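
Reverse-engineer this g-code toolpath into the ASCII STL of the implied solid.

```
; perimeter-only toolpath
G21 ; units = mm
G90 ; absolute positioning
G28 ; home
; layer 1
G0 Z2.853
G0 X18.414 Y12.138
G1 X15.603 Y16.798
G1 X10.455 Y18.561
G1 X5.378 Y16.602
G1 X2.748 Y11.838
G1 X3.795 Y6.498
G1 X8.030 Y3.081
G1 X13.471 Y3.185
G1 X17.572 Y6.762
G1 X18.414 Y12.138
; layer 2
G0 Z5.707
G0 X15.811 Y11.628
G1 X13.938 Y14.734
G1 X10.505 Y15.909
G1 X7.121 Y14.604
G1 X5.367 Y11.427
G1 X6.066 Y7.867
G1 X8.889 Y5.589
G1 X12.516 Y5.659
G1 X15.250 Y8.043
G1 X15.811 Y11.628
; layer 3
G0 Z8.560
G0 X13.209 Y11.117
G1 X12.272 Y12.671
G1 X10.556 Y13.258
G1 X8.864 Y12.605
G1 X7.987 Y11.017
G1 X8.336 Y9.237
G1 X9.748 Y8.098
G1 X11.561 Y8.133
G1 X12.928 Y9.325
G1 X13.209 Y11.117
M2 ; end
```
solid part
  facet normal 0.0000 0.0000 -1.0000
    outer loop
      vertex 10.404 21.212 0.000
      vertex 17.268 18.862 0.000
      vertex 21.016 12.649 0.000
    endloop
  endfacet
  facet normal 0.0000 0.0000 -1.0000
    outer loop
      vertex 3.635 18.600 0.000
      vertex 10.404 21.212 0.000
      vertex 21.016 12.649 0.000
    endloop
  endfacet
  facet normal 0.0000 0.0000 -1.0000
    outer loop
      vertex 0.128 12.248 0.000
      vertex 3.635 18.600 0.000
      vertex 21.016 12.649 0.000
    endloop
  endfacet
  facet normal 0.0000 0.0000 -1.0000
    outer loop
      vertex 1.524 5.128 0.000
      vertex 0.128 12.248 0.000
      vertex 21.016 12.649 0.000
    endloop
  endfacet
  facet normal 0.0000 0.0000 -1.0000
    outer loop
      vertex 7.171 0.572 0.000
      vertex 1.524 5.128 0.000
      vertex 21.016 12.649 0.000
    endloop
  endfacet
  facet normal 0.0000 0.0000 -1.0000
    outer loop
      vertex 14.425 0.711 0.000
      vertex 7.171 0.572 0.000
      vertex 21.016 12.649 0.000
    endloop
  endfacet
  facet normal 0.0000 0.0000 -1.0000
    outer loop
      vertex 19.893 5.480 0.000
      vertex 14.425 0.711 0.000
      vertex 21.016 12.649 0.000
    endloop
  endfacet
  facet normal 0.6449 0.3891 0.6578
    outer loop
      vertex 21.016 12.649 0.000
      vertex 17.268 18.862 0.000
      vertex 10.607 10.607 11.413
    endloop
  endfacet
  facet normal 0.2440 0.7126 0.6578
    outer loop
      vertex 17.268 18.862 0.000
      vertex 10.404 21.212 0.000
      vertex 10.607 10.607 11.413
    endloop
  endfacet
  facet normal -0.2712 0.7027 0.6578
    outer loop
      vertex 10.404 21.212 0.000
      vertex 3.635 18.600 0.000
      vertex 10.607 10.607 11.413
    endloop
  endfacet
  facet normal -0.6594 0.3641 0.6578
    outer loop
      vertex 3.635 18.600 0.000
      vertex 0.128 12.248 0.000
      vertex 10.607 10.607 11.413
    endloop
  endfacet
  facet normal -0.7391 -0.1449 0.6578
    outer loop
      vertex 0.128 12.248 0.000
      vertex 1.524 5.128 0.000
      vertex 10.607 10.607 11.413
    endloop
  endfacet
  facet normal -0.4729 -0.5862 0.6578
    outer loop
      vertex 1.524 5.128 0.000
      vertex 7.171 0.572 0.000
      vertex 10.607 10.607 11.413
    endloop
  endfacet
  facet normal 0.0144 -0.7531 0.6578
    outer loop
      vertex 7.171 0.572 0.000
      vertex 14.425 0.711 0.000
      vertex 10.607 10.607 11.413
    endloop
  endfacet
  facet normal 0.4951 -0.5676 0.6578
    outer loop
      vertex 14.425 0.711 0.000
      vertex 19.893 5.480 0.000
      vertex 10.607 10.607 11.413
    endloop
  endfacet
  facet normal 0.7441 -0.1166 0.6578
    outer loop
      vertex 19.893 5.480 0.000
      vertex 21.016 12.649 0.000
      vertex 10.607 10.607 11.413
    endloop
  endfacet
endsolid part

The G0 Z moves step by Δz≈2.853 mm. The G1 loops shrink linearly with z, so the solid tapers from its base footprint up to z≈11.4. Closing with a flat bottom cap and the tapered top and triangulating gives 16 facets — a regular 9-sided pyramid, base circumscribed radius ≈ 10.6 mm, apex at z ≈ 11.4 mm.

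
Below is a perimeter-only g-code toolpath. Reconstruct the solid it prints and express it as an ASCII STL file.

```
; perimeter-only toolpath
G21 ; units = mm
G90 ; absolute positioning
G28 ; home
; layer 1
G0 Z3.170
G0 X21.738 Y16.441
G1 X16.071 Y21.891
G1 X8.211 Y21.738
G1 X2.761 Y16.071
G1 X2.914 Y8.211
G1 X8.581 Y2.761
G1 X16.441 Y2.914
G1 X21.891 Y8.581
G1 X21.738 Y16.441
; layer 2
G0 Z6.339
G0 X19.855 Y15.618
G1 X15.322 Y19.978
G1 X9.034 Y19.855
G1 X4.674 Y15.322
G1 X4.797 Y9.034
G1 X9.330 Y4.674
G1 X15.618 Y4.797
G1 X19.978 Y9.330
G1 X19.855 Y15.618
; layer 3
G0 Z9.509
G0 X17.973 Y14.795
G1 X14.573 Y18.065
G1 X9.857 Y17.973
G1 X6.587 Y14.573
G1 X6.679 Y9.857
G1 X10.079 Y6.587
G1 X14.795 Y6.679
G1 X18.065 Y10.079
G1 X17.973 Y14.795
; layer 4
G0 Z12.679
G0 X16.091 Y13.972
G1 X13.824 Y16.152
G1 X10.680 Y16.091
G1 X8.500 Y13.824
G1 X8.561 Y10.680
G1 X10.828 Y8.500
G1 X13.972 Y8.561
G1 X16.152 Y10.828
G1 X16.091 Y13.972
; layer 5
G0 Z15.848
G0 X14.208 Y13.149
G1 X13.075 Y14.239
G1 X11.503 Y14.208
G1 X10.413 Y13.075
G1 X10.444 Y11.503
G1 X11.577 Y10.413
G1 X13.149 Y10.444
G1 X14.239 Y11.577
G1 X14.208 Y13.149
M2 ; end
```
solid part
  facet normal 0.0000 0.0000 -1.0000
    outer loop
      vertex 7.388 23.620 0.000
      vertex 16.820 23.804 0.000
      vertex 23.620 17.264 0.000
    endloop
  endfacet
  facet normal 0.0000 0.0000 -1.0000
    outer loop
      vertex 0.848 16.820 0.000
      vertex 7.388 23.620 0.000
      vertex 23.620 17.264 0.000
    endloop
  endfacet
  facet normal 0.0000 0.0000 -1.0000
    outer loop
      vertex 1.032 7.388 0.000
      vertex 0.848 16.820 0.000
      vertex 23.620 17.264 0.000
    endloop
  endfacet
  facet normal 0.0000 0.0000 -1.0000
    outer loop
      vertex 7.832 0.848 0.000
      vertex 1.032 7.388 0.000
      vertex 23.620 17.264 0.000
    endloop
  endfacet
  facet normal 0.0000 0.0000 -1.0000
    outer loop
      vertex 17.264 1.032 0.000
      vertex 7.832 0.848 0.000
      vertex 23.620 17.264 0.000
    endloop
  endfacet
  facet normal 0.0000 0.0000 -1.0000
    outer loop
      vertex 23.804 7.832 0.000
      vertex 17.264 1.032 0.000
      vertex 23.620 17.264 0.000
    endloop
  endfacet
  facet normal 0.5947 0.6184 0.5137
    outer loop
      vertex 23.620 17.264 0.000
      vertex 16.820 23.804 0.000
      vertex 12.326 12.326 19.018
    endloop
  endfacet
  facet normal -0.0167 0.8578 0.5137
    outer loop
      vertex 16.820 23.804 0.000
      vertex 7.388 23.620 0.000
      vertex 12.326 12.326 19.018
    endloop
  endfacet
  facet normal -0.6184 0.5947 0.5137
    outer loop
      vertex 7.388 23.620 0.000
      vertex 0.848 16.820 0.000
      vertex 12.326 12.326 19.018
    endloop
  endfacet
  facet normal -0.8578 -0.0167 0.5137
    outer loop
      vertex 0.848 16.820 0.000
      vertex 1.032 7.388 0.000
      vertex 12.326 12.326 19.018
    endloop
  endfacet
  facet normal -0.5947 -0.6184 0.5137
    outer loop
      vertex 1.032 7.388 0.000
      vertex 7.832 0.848 0.000
      vertex 12.326 12.326 19.018
    endloop
  endfacet
  facet normal 0.0167 -0.8578 0.5137
    outer loop
      vertex 7.832 0.848 0.000
      vertex 17.264 1.032 0.000
      vertex 12.326 12.326 19.018
    endloop
  endfacet
  facet normal 0.6184 -0.5947 0.5137
    outer loop
      vertex 17.264 1.032 0.000
      vertex 23.804 7.832 0.000
      vertex 12.326 12.326 19.018
    endloop
  endfacet
  facet normal 0.8578 0.0167 0.5137
    outer loop
      vertex 23.804 7.832 0.000
      vertex 23.620 17.264 0.000
      vertex 12.326 12.326 19.018
    endloop
  endfacet
endsolid part

The G0 Z moves step by Δz≈3.170 mm. The G1 loops shrink linearly with z, so the solid tapers from its base footprint up to z≈19. Closing with a flat bottom cap and the tapered top and triangulating gives 14 facets — a regular 8-sided pyramid, base circumscribed radius ≈ 12.3 mm, apex at z ≈ 19 mm.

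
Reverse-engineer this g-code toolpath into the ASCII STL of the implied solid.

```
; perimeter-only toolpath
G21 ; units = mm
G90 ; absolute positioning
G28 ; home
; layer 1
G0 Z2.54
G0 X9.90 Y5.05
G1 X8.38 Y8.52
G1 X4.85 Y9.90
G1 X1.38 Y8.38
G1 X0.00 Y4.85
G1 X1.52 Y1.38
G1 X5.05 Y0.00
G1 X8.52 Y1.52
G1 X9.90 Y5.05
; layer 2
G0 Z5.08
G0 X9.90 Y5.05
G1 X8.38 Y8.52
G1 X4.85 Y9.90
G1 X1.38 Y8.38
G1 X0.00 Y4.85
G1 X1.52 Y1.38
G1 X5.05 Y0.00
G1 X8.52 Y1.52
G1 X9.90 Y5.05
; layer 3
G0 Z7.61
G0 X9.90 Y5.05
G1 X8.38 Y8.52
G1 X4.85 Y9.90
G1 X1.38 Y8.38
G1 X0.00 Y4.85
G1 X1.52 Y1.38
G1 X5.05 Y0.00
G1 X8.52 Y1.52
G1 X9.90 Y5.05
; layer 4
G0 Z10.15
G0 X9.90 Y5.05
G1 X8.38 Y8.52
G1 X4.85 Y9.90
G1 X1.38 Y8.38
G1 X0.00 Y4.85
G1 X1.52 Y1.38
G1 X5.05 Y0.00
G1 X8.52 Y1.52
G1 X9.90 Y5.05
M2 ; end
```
solid part
  facet normal 0.0000 0.0000 -1.0000
    outer loop
      vertex 4.85 9.90 0.00
      vertex 8.38 8.52 0.00
      vertex 9.90 5.05 0.00
    endloop
  endfacet
  facet normal 0.0000 0.0000 -1.0000
    outer loop
      vertex 1.38 8.38 0.00
      vertex 4.85 9.90 0.00
      vertex 9.90 5.05 0.00
    endloop
  endfacet
  facet normal 0.0000 0.0000 -1.0000
    outer loop
      vertex 0.00 4.85 0.00
      vertex 1.38 8.38 0.00
      vertex 9.90 5.05 0.00
    endloop
  endfacet
  facet normal 0.0000 0.0000 -1.0000
    outer loop
      vertex 1.52 1.38 0.00
      vertex 0.00 4.85 0.00
      vertex 9.90 5.05 0.00
    endloop
  endfacet
  facet normal 0.0000 0.0000 -1.0000
    outer loop
      vertex 5.05 0.00 0.00
      vertex 1.52 1.38 0.00
      vertex 9.90 5.05 0.00
    endloop
  endfacet
  facet normal 0.0000 0.0000 -1.0000
    outer loop
      vertex 8.52 1.52 0.00
      vertex 5.05 0.00 0.00
      vertex 9.90 5.05 0.00
    endloop
  endfacet
  facet normal 0.0000 0.0000 1.0000
    outer loop
      vertex 9.90 5.05 10.15
      vertex 8.38 8.52 10.15
      vertex 4.85 9.90 10.15
    endloop
  endfacet
  facet normal 0.0000 0.0000 1.0000
    outer loop
      vertex 9.90 5.05 10.15
      vertex 4.85 9.90 10.15
      vertex 1.38 8.38 10.15
    endloop
  endfacet
  facet normal 0.0000 0.0000 1.0000
    outer loop
      vertex 9.90 5.05 10.15
      vertex 1.38 8.38 10.15
      vertex 0.00 4.85 10.15
    endloop
  endfacet
  facet normal 0.0000 0.0000 1.0000
    outer loop
      vertex 9.90 5.05 10.15
      vertex 0.00 4.85 10.15
      vertex 1.52 1.38 10.15
    endloop
  endfacet
  facet normal 0.0000 0.0000 1.0000
    outer loop
      vertex 9.90 5.05 10.15
      vertex 1.52 1.38 10.15
      vertex 5.05 0.00 10.15
    endloop
  endfacet
  facet normal 0.0000 0.0000 1.0000
    outer loop
      vertex 9.90 5.05 10.15
      vertex 5.05 0.00 10.15
      vertex 8.52 1.52 10.15
    endloop
  endfacet
  facet normal 0.9160 0.4012 0.0000
    outer loop
      vertex 9.90 5.05 0.00
      vertex 8.38 8.52 0.00
      vertex 8.38 8.52 10.15
    endloop
  endfacet
  facet normal 0.9160 0.4012 0.0000
    outer loop
      vertex 9.90 5.05 0.00
      vertex 8.38 8.52 10.15
      vertex 9.90 5.05 10.15
    endloop
  endfacet
  facet normal 0.3641 0.9314 0.0000
    outer loop
      vertex 8.38 8.52 0.00
      vertex 4.85 9.90 0.00
      vertex 4.85 9.90 10.15
    endloop
  endfacet
  facet normal 0.3641 0.9314 0.0000
    outer loop
      vertex 8.38 8.52 0.00
      vertex 4.85 9.90 10.15
      vertex 8.38 8.52 10.15
    endloop
  endfacet
  facet normal -0.4012 0.9160 0.0000
    outer loop
      vertex 4.85 9.90 0.00
      vertex 1.38 8.38 0.00
      vertex 1.38 8.38 10.15
    endloop
  endfacet
  facet normal -0.4012 0.9160 0.0000
    outer loop
      vertex 4.85 9.90 0.00
      vertex 1.38 8.38 10.15
      vertex 4.85 9.90 10.15
    endloop
  endfacet
  facet normal -0.9314 0.3641 0.0000
    outer loop
      vertex 1.38 8.38 0.00
      vertex 0.00 4.85 0.00
      vertex 0.00 4.85 10.15
    endloop
  endfacet
  facet normal -0.9314 0.3641 0.0000
    outer loop
      vertex 1.38 8.38 0.00
      vertex 0.00 4.85 10.15
      vertex 1.38 8.38 10.15
    endloop
  endfacet
  facet normal -0.9160 -0.4012 0.0000
    outer loop
      vertex 0.00 4.85 0.00
      vertex 1.52 1.38 0.00
      vertex 1.52 1.38 10.15
    endloop
  endfacet
  facet normal -0.9160 -0.4012 0.0000
    outer loop
      vertex 0.00 4.85 0.00
      vertex 1.52 1.38 10.15
      vertex 0.00 4.85 10.15
    endloop
  endfacet
  facet normal -0.3641 -0.9314 0.0000
    outer loop
      vertex 1.52 1.38 0.00
      vertex 5.05 0.00 0.00
      vertex 5.05 0.00 10.15
    endloop
  endfacet
  facet normal -0.3641 -0.9314 0.0000
    outer loop
      vertex 1.52 1.38 0.00
      vertex 5.05 0.00 10.15
      vertex 1.52 1.38 10.15
    endloop
  endfacet
  facet normal 0.4012 -0.9160 0.0000
    outer loop
      vertex 5.05 0.00 0.00
      vertex 8.52 1.52 0.00
      vertex 8.52 1.52 10.15
    endloop
  endfacet
  facet normal 0.4012 -0.9160 0.0000
    outer loop
      vertex 5.05 0.00 0.00
      vertex 8.52 1.52 10.15
      vertex 5.05 0.00 10.15
    endloop
  endfacet
  facet normal 0.9314 -0.3641 0.0000
    outer loop
      vertex 8.52 1.52 0.00
      vertex 9.90 5.05 0.00
      vertex 9.90 5.05 10.15
    endloop
  endfacet
  facet normal 0.9314 -0.3641 0.0000
    outer loop
      vertex 8.52 1.52 0.00
      vertex 9.90 5.05 10.15
      vertex 8.52 1.52 10.15
    endloop
  endfacet
endsolid part

The G0 Z moves step by Δz≈2.54 mm. Every layer's G1 loop is the same polygon, so the solid is a straight extrusion of it from z=0 to z≈10.2. Closing with flat bottom and top caps and triangulating gives 28 facets — a regular 8-sided prism (a cylinder approximated with 8 flat sides), circumscribed radius ≈ 4.95 mm, height ≈ 10.2 mm.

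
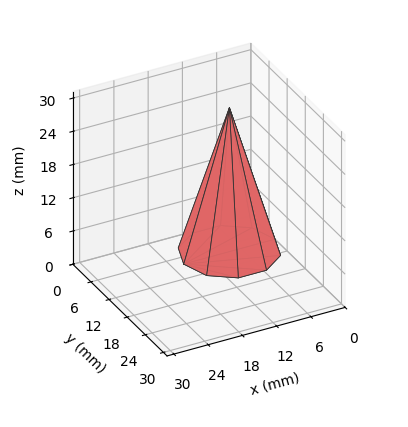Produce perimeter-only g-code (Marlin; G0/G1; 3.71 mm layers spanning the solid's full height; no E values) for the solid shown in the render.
Reading the render: the shape is a regular 10-sided pyramid, base circumscribed radius ≈ 8 mm, apex at z ≈ 26 mm (dimensions read to the nearest mm from the axis ticks). For the g-code, the solid's height is divided into equal slices at the stated Δz and each level perimeter traced with G1 moves after a G0 lift.

; perimeter-only toolpath
G21 ; units = mm
G90 ; absolute positioning
G28 ; home
; layer 1
G0 Z3.71
G0 X14.86 Y8.00
G1 X13.55 Y12.03
G1 X10.12 Y14.52
G1 X5.88 Y14.52
G1 X2.45 Y12.03
G1 X1.14 Y8.00
G1 X2.45 Y3.97
G1 X5.88 Y1.48
G1 X10.12 Y1.48
G1 X13.55 Y3.97
G1 X14.86 Y8.00
; layer 2
G0 Z7.43
G0 X13.71 Y8.00
G1 X12.62 Y11.36
G1 X9.76 Y13.44
G1 X6.24 Y13.44
G1 X3.38 Y11.36
G1 X2.29 Y8.00
G1 X3.38 Y4.64
G1 X6.24 Y2.56
G1 X9.76 Y2.56
G1 X12.62 Y4.64
G1 X13.71 Y8.00
; layer 3
G0 Z11.14
G0 X12.57 Y8.00
G1 X11.70 Y10.69
G1 X9.41 Y12.35
G1 X6.59 Y12.35
G1 X4.30 Y10.69
G1 X3.43 Y8.00
G1 X4.30 Y5.31
G1 X6.59 Y3.65
G1 X9.41 Y3.65
G1 X11.70 Y5.31
G1 X12.57 Y8.00
; layer 4
G0 Z14.86
G0 X11.43 Y8.00
G1 X10.77 Y10.01
G1 X9.06 Y11.26
G1 X6.94 Y11.26
G1 X5.23 Y10.01
G1 X4.57 Y8.00
G1 X5.23 Y5.99
G1 X6.94 Y4.74
G1 X9.06 Y4.74
G1 X10.77 Y5.99
G1 X11.43 Y8.00
; layer 5
G0 Z18.57
G0 X10.29 Y8.00
G1 X9.85 Y9.34
G1 X8.71 Y10.17
G1 X7.29 Y10.17
G1 X6.15 Y9.34
G1 X5.71 Y8.00
G1 X6.15 Y6.66
G1 X7.29 Y5.83
G1 X8.71 Y5.83
G1 X9.85 Y6.66
G1 X10.29 Y8.00
; layer 6
G0 Z22.29
G0 X9.14 Y8.00
G1 X8.92 Y8.67
G1 X8.35 Y9.09
G1 X7.65 Y9.09
G1 X7.08 Y8.67
G1 X6.86 Y8.00
G1 X7.08 Y7.33
G1 X7.65 Y6.91
G1 X8.35 Y6.91
G1 X8.92 Y7.33
G1 X9.14 Y8.00
M2 ; end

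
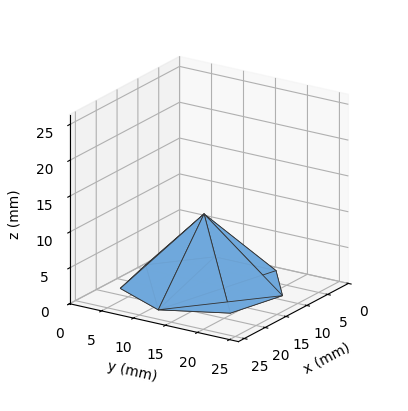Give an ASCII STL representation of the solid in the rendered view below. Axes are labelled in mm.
Reading the render: the shape is a regular 7-sided pyramid, base circumscribed radius ≈ 11 mm, apex at z ≈ 10 mm (dimensions read to the nearest mm from the axis ticks). For the STL, each face is triangulated and given an outward normal.

solid part
  facet normal 0.0000 0.0000 -1.0000
    outer loop
      vertex 8.6 21.7 0.0
      vertex 17.9 19.6 0.0
      vertex 22.0 11.0 0.0
    endloop
  endfacet
  facet normal 0.0000 0.0000 -1.0000
    outer loop
      vertex 1.1 15.8 0.0
      vertex 8.6 21.7 0.0
      vertex 22.0 11.0 0.0
    endloop
  endfacet
  facet normal 0.0000 0.0000 -1.0000
    outer loop
      vertex 1.1 6.2 0.0
      vertex 1.1 15.8 0.0
      vertex 22.0 11.0 0.0
    endloop
  endfacet
  facet normal 0.0000 0.0000 -1.0000
    outer loop
      vertex 8.6 0.3 0.0
      vertex 1.1 6.2 0.0
      vertex 22.0 11.0 0.0
    endloop
  endfacet
  facet normal 0.0000 0.0000 -1.0000
    outer loop
      vertex 17.9 2.4 0.0
      vertex 8.6 0.3 0.0
      vertex 22.0 11.0 0.0
    endloop
  endfacet
  facet normal 0.6405 0.3054 0.7046
    outer loop
      vertex 22.0 11.0 0.0
      vertex 17.9 19.6 0.0
      vertex 11.0 11.0 10.0
    endloop
  endfacet
  facet normal 0.1565 0.6929 0.7039
    outer loop
      vertex 17.9 19.6 0.0
      vertex 8.6 21.7 0.0
      vertex 11.0 11.0 10.0
    endloop
  endfacet
  facet normal -0.4395 0.5587 0.7033
    outer loop
      vertex 8.6 21.7 0.0
      vertex 1.1 15.8 0.0
      vertex 11.0 11.0 10.0
    endloop
  endfacet
  facet normal -0.7107 0.0000 0.7035
    outer loop
      vertex 1.1 15.8 0.0
      vertex 1.1 6.2 0.0
      vertex 11.0 11.0 10.0
    endloop
  endfacet
  facet normal -0.4395 -0.5587 0.7033
    outer loop
      vertex 1.1 6.2 0.0
      vertex 8.6 0.3 0.0
      vertex 11.0 11.0 10.0
    endloop
  endfacet
  facet normal 0.1565 -0.6929 0.7039
    outer loop
      vertex 8.6 0.3 0.0
      vertex 17.9 2.4 0.0
      vertex 11.0 11.0 10.0
    endloop
  endfacet
  facet normal 0.6405 -0.3054 0.7046
    outer loop
      vertex 17.9 2.4 0.0
      vertex 22.0 11.0 0.0
      vertex 11.0 11.0 10.0
    endloop
  endfacet
endsolid part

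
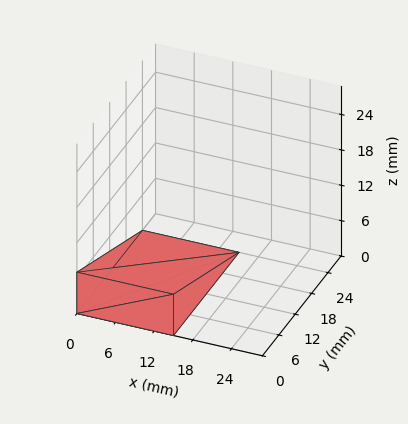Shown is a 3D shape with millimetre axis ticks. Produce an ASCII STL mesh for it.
Reading the render: the shape is a wedge (ramp): 15 × 24 mm base, rising to 7 mm along the y=0 edge and sloping linearly to z=0 at y=24 (dimensions read to the nearest mm from the axis ticks). For the STL, each face is triangulated and given an outward normal.

solid part
  facet normal 0.0000 0.0000 -1.0000
    outer loop
      vertex 15.0 24.0 0.0
      vertex 15.0 0.0 0.0
      vertex 0.0 0.0 0.0
    endloop
  endfacet
  facet normal 0.0000 0.0000 -1.0000
    outer loop
      vertex 0.0 24.0 0.0
      vertex 15.0 24.0 0.0
      vertex 0.0 0.0 0.0
    endloop
  endfacet
  facet normal 0.0000 -1.0000 0.0000
    outer loop
      vertex 0.0 0.0 0.0
      vertex 15.0 0.0 0.0
      vertex 15.0 0.0 7.0
    endloop
  endfacet
  facet normal 0.0000 -1.0000 0.0000
    outer loop
      vertex 0.0 0.0 0.0
      vertex 15.0 0.0 7.0
      vertex 0.0 0.0 7.0
    endloop
  endfacet
  facet normal 0.0000 0.2800 0.9600
    outer loop
      vertex 0.0 0.0 7.0
      vertex 15.0 0.0 7.0
      vertex 15.0 24.0 0.0
    endloop
  endfacet
  facet normal 0.0000 0.2800 0.9600
    outer loop
      vertex 0.0 0.0 7.0
      vertex 15.0 24.0 0.0
      vertex 0.0 24.0 0.0
    endloop
  endfacet
  facet normal -1.0000 0.0000 0.0000
    outer loop
      vertex 0.0 0.0 7.0
      vertex 0.0 24.0 0.0
      vertex 0.0 0.0 0.0
    endloop
  endfacet
  facet normal 1.0000 0.0000 0.0000
    outer loop
      vertex 15.0 0.0 0.0
      vertex 15.0 24.0 0.0
      vertex 15.0 0.0 7.0
    endloop
  endfacet
endsolid part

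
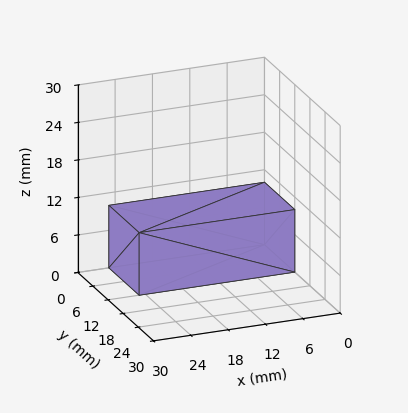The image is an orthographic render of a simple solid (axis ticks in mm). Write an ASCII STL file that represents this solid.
Reading the render: the shape is a rectangular box, roughly 25 × 12 mm footprint and 10 mm tall (dimensions read to the nearest mm from the axis ticks). For the STL, each face is triangulated and given an outward normal.

solid part
  facet normal 0.0000 0.0000 -1.0000
    outer loop
      vertex 25.0 12.0 0.0
      vertex 25.0 0.0 0.0
      vertex 0.0 0.0 0.0
    endloop
  endfacet
  facet normal 0.0000 0.0000 -1.0000
    outer loop
      vertex 0.0 12.0 0.0
      vertex 25.0 12.0 0.0
      vertex 0.0 0.0 0.0
    endloop
  endfacet
  facet normal 0.0000 0.0000 1.0000
    outer loop
      vertex 0.0 0.0 10.0
      vertex 25.0 0.0 10.0
      vertex 25.0 12.0 10.0
    endloop
  endfacet
  facet normal 0.0000 0.0000 1.0000
    outer loop
      vertex 0.0 0.0 10.0
      vertex 25.0 12.0 10.0
      vertex 0.0 12.0 10.0
    endloop
  endfacet
  facet normal 0.0000 -1.0000 0.0000
    outer loop
      vertex 0.0 0.0 0.0
      vertex 25.0 0.0 0.0
      vertex 25.0 0.0 10.0
    endloop
  endfacet
  facet normal 0.0000 -1.0000 0.0000
    outer loop
      vertex 0.0 0.0 0.0
      vertex 25.0 0.0 10.0
      vertex 0.0 0.0 10.0
    endloop
  endfacet
  facet normal 0.0000 1.0000 0.0000
    outer loop
      vertex 25.0 12.0 10.0
      vertex 25.0 12.0 0.0
      vertex 0.0 12.0 0.0
    endloop
  endfacet
  facet normal 0.0000 1.0000 0.0000
    outer loop
      vertex 0.0 12.0 10.0
      vertex 25.0 12.0 10.0
      vertex 0.0 12.0 0.0
    endloop
  endfacet
  facet normal -1.0000 0.0000 0.0000
    outer loop
      vertex 0.0 12.0 10.0
      vertex 0.0 12.0 0.0
      vertex 0.0 0.0 0.0
    endloop
  endfacet
  facet normal -1.0000 0.0000 0.0000
    outer loop
      vertex 0.0 0.0 10.0
      vertex 0.0 12.0 10.0
      vertex 0.0 0.0 0.0
    endloop
  endfacet
  facet normal 1.0000 0.0000 0.0000
    outer loop
      vertex 25.0 0.0 0.0
      vertex 25.0 12.0 0.0
      vertex 25.0 12.0 10.0
    endloop
  endfacet
  facet normal 1.0000 0.0000 0.0000
    outer loop
      vertex 25.0 0.0 0.0
      vertex 25.0 12.0 10.0
      vertex 25.0 0.0 10.0
    endloop
  endfacet
endsolid part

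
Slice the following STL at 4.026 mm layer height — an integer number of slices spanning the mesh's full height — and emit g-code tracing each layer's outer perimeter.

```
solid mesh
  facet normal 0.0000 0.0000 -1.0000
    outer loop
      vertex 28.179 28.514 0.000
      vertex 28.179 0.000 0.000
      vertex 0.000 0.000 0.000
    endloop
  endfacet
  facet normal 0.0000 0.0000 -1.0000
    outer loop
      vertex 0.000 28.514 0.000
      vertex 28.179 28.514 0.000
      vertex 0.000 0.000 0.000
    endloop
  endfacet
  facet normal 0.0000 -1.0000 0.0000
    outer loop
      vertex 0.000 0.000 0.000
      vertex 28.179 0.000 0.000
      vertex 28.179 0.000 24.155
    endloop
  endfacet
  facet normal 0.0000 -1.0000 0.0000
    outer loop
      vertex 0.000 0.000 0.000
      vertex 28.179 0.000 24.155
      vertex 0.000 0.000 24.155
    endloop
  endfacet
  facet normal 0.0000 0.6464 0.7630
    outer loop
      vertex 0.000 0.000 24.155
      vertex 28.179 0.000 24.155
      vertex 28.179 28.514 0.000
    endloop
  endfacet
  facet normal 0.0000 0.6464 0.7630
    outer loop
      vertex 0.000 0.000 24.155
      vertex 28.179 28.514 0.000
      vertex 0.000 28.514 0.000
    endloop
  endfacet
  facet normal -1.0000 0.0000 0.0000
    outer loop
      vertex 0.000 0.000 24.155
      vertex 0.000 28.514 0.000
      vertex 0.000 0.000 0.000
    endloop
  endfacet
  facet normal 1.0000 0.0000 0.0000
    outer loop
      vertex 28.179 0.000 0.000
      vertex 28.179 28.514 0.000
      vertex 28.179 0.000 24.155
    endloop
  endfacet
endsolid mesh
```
; perimeter-only toolpath
G21 ; units = mm
G90 ; absolute positioning
G28 ; home
; layer 1
G0 Z4.026
G0 X0.000 Y0.000
G1 X28.179 Y0.000
G1 X28.179 Y23.762
G1 X0.000 Y23.762
G1 X0.000 Y0.000
; layer 2
G0 Z8.052
G0 X0.000 Y0.000
G1 X28.179 Y0.000
G1 X28.179 Y19.009
G1 X0.000 Y19.009
G1 X0.000 Y0.000
; layer 3
G0 Z12.078
G0 X0.000 Y0.000
G1 X28.179 Y0.000
G1 X28.179 Y14.257
G1 X0.000 Y14.257
G1 X0.000 Y0.000
; layer 4
G0 Z16.103
G0 X0.000 Y0.000
G1 X28.179 Y0.000
G1 X28.179 Y9.505
G1 X0.000 Y9.505
G1 X0.000 Y0.000
; layer 5
G0 Z20.129
G0 X0.000 Y0.000
G1 X28.179 Y0.000
G1 X28.179 Y4.752
G1 X0.000 Y4.752
G1 X0.000 Y0.000
M2 ; end

The solid is a wedge (ramp): 28.2 × 28.5 mm base, rising to 24.2 mm along the y=0 edge and sloping linearly to z=0 at y=28.5. Slicing at Δz = 4.026 mm — 6 equal slices spanning the solid's height, so layer i sits at z = i·h/6 — gives 5 non-empty perimeters. Each is a 4-segment closed polygon; G0 lifts to the layer z and rapids to the start vertex, then G1 traces the edges. The cross-section shrinks linearly with z (the slice at the apex is degenerate and omitted).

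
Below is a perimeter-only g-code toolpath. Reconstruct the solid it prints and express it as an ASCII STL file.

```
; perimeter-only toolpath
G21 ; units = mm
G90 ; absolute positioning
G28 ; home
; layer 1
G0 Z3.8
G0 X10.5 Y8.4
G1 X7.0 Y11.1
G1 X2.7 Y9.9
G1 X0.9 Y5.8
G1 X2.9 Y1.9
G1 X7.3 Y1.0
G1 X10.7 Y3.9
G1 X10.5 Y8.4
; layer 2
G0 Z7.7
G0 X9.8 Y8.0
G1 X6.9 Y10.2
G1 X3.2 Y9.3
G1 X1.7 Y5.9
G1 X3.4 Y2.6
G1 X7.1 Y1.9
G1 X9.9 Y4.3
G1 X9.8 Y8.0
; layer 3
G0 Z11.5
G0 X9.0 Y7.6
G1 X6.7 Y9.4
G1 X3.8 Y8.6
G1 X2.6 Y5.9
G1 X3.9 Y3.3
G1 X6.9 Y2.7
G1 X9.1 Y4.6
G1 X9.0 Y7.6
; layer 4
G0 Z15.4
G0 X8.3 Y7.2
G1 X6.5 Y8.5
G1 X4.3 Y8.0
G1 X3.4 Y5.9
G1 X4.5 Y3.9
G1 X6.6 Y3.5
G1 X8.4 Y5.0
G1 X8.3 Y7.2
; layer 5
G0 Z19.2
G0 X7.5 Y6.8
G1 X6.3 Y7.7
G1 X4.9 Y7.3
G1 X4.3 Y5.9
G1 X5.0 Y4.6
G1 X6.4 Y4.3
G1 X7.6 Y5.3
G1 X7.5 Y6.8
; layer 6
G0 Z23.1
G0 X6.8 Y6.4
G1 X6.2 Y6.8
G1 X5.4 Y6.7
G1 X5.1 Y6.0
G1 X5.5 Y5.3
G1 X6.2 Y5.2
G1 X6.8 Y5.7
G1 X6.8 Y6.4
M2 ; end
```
solid part
  facet normal 0.0000 0.0000 -1.0000
    outer loop
      vertex 2.1 10.6 0.0
      vertex 7.2 11.9 0.0
      vertex 11.3 8.8 0.0
    endloop
  endfacet
  facet normal 0.0000 0.0000 -1.0000
    outer loop
      vertex 0.0 5.8 0.0
      vertex 2.1 10.6 0.0
      vertex 11.3 8.8 0.0
    endloop
  endfacet
  facet normal 0.0000 0.0000 -1.0000
    outer loop
      vertex 2.4 1.2 0.0
      vertex 0.0 5.8 0.0
      vertex 11.3 8.8 0.0
    endloop
  endfacet
  facet normal 0.0000 0.0000 -1.0000
    outer loop
      vertex 7.5 0.2 0.0
      vertex 2.4 1.2 0.0
      vertex 11.3 8.8 0.0
    endloop
  endfacet
  facet normal 0.0000 0.0000 -1.0000
    outer loop
      vertex 11.5 3.6 0.0
      vertex 7.5 0.2 0.0
      vertex 11.3 8.8 0.0
    endloop
  endfacet
  facet normal 0.5912 0.7819 0.1979
    outer loop
      vertex 11.3 8.8 0.0
      vertex 7.2 11.9 0.0
      vertex 6.0 6.0 26.9
    endloop
  endfacet
  facet normal -0.2421 0.9499 0.1975
    outer loop
      vertex 7.2 11.9 0.0
      vertex 2.1 10.6 0.0
      vertex 6.0 6.0 26.9
    endloop
  endfacet
  facet normal -0.8981 0.3929 0.1974
    outer loop
      vertex 2.1 10.6 0.0
      vertex 0.0 5.8 0.0
      vertex 6.0 6.0 26.9
    endloop
  endfacet
  facet normal -0.8692 -0.4535 0.1972
    outer loop
      vertex 0.0 5.8 0.0
      vertex 2.4 1.2 0.0
      vertex 6.0 6.0 26.9
    endloop
  endfacet
  facet normal -0.1886 -0.9621 0.1969
    outer loop
      vertex 2.4 1.2 0.0
      vertex 7.5 0.2 0.0
      vertex 6.0 6.0 26.9
    endloop
  endfacet
  facet normal 0.6350 -0.7471 0.1965
    outer loop
      vertex 7.5 0.2 0.0
      vertex 11.5 3.6 0.0
      vertex 6.0 6.0 26.9
    endloop
  endfacet
  facet normal 0.9797 0.0377 0.1969
    outer loop
      vertex 11.5 3.6 0.0
      vertex 11.3 8.8 0.0
      vertex 6.0 6.0 26.9
    endloop
  endfacet
endsolid part

The G0 Z moves step by Δz≈3.8 mm. The G1 loops shrink linearly with z, so the solid tapers from its base footprint up to z≈26.9. Closing with a flat bottom cap and the tapered top and triangulating gives 12 facets — a regular 7-sided pyramid, base circumscribed radius ≈ 6 mm, apex at z ≈ 26.9 mm.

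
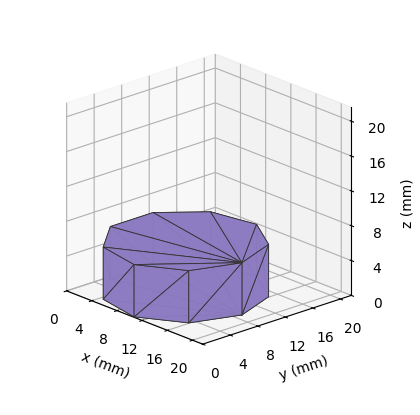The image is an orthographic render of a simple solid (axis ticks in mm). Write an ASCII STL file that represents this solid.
Reading the render: the shape is a regular 9-sided prism (a cylinder approximated with 9 flat sides), circumscribed radius ≈ 9 mm, height ≈ 6 mm (dimensions read to the nearest mm from the axis ticks). For the STL, each face is triangulated and given an outward normal.

solid part
  facet normal 0.0000 0.0000 -1.0000
    outer loop
      vertex 10.6 17.9 0.0
      vertex 15.9 14.8 0.0
      vertex 18.0 9.0 0.0
    endloop
  endfacet
  facet normal 0.0000 0.0000 -1.0000
    outer loop
      vertex 4.5 16.8 0.0
      vertex 10.6 17.9 0.0
      vertex 18.0 9.0 0.0
    endloop
  endfacet
  facet normal 0.0000 0.0000 -1.0000
    outer loop
      vertex 0.5 12.1 0.0
      vertex 4.5 16.8 0.0
      vertex 18.0 9.0 0.0
    endloop
  endfacet
  facet normal 0.0000 0.0000 -1.0000
    outer loop
      vertex 0.5 5.9 0.0
      vertex 0.5 12.1 0.0
      vertex 18.0 9.0 0.0
    endloop
  endfacet
  facet normal 0.0000 0.0000 -1.0000
    outer loop
      vertex 4.5 1.2 0.0
      vertex 0.5 5.9 0.0
      vertex 18.0 9.0 0.0
    endloop
  endfacet
  facet normal 0.0000 0.0000 -1.0000
    outer loop
      vertex 10.6 0.1 0.0
      vertex 4.5 1.2 0.0
      vertex 18.0 9.0 0.0
    endloop
  endfacet
  facet normal 0.0000 0.0000 -1.0000
    outer loop
      vertex 15.9 3.2 0.0
      vertex 10.6 0.1 0.0
      vertex 18.0 9.0 0.0
    endloop
  endfacet
  facet normal 0.0000 0.0000 1.0000
    outer loop
      vertex 18.0 9.0 6.0
      vertex 15.9 14.8 6.0
      vertex 10.6 17.9 6.0
    endloop
  endfacet
  facet normal 0.0000 0.0000 1.0000
    outer loop
      vertex 18.0 9.0 6.0
      vertex 10.6 17.9 6.0
      vertex 4.5 16.8 6.0
    endloop
  endfacet
  facet normal 0.0000 0.0000 1.0000
    outer loop
      vertex 18.0 9.0 6.0
      vertex 4.5 16.8 6.0
      vertex 0.5 12.1 6.0
    endloop
  endfacet
  facet normal 0.0000 0.0000 1.0000
    outer loop
      vertex 18.0 9.0 6.0
      vertex 0.5 12.1 6.0
      vertex 0.5 5.9 6.0
    endloop
  endfacet
  facet normal 0.0000 0.0000 1.0000
    outer loop
      vertex 18.0 9.0 6.0
      vertex 0.5 5.9 6.0
      vertex 4.5 1.2 6.0
    endloop
  endfacet
  facet normal 0.0000 0.0000 1.0000
    outer loop
      vertex 18.0 9.0 6.0
      vertex 4.5 1.2 6.0
      vertex 10.6 0.1 6.0
    endloop
  endfacet
  facet normal 0.0000 0.0000 1.0000
    outer loop
      vertex 18.0 9.0 6.0
      vertex 10.6 0.1 6.0
      vertex 15.9 3.2 6.0
    endloop
  endfacet
  facet normal 0.9403 0.3404 0.0000
    outer loop
      vertex 18.0 9.0 0.0
      vertex 15.9 14.8 0.0
      vertex 15.9 14.8 6.0
    endloop
  endfacet
  facet normal 0.9403 0.3404 0.0000
    outer loop
      vertex 18.0 9.0 0.0
      vertex 15.9 14.8 6.0
      vertex 18.0 9.0 6.0
    endloop
  endfacet
  facet normal 0.5049 0.8632 0.0000
    outer loop
      vertex 15.9 14.8 0.0
      vertex 10.6 17.9 0.0
      vertex 10.6 17.9 6.0
    endloop
  endfacet
  facet normal 0.5049 0.8632 0.0000
    outer loop
      vertex 15.9 14.8 0.0
      vertex 10.6 17.9 6.0
      vertex 15.9 14.8 6.0
    endloop
  endfacet
  facet normal -0.1775 0.9841 0.0000
    outer loop
      vertex 10.6 17.9 0.0
      vertex 4.5 16.8 0.0
      vertex 4.5 16.8 6.0
    endloop
  endfacet
  facet normal -0.1775 0.9841 0.0000
    outer loop
      vertex 10.6 17.9 0.0
      vertex 4.5 16.8 6.0
      vertex 10.6 17.9 6.0
    endloop
  endfacet
  facet normal -0.7615 0.6481 0.0000
    outer loop
      vertex 4.5 16.8 0.0
      vertex 0.5 12.1 0.0
      vertex 0.5 12.1 6.0
    endloop
  endfacet
  facet normal -0.7615 0.6481 0.0000
    outer loop
      vertex 4.5 16.8 0.0
      vertex 0.5 12.1 6.0
      vertex 4.5 16.8 6.0
    endloop
  endfacet
  facet normal -1.0000 0.0000 0.0000
    outer loop
      vertex 0.5 12.1 0.0
      vertex 0.5 5.9 0.0
      vertex 0.5 5.9 6.0
    endloop
  endfacet
  facet normal -1.0000 0.0000 0.0000
    outer loop
      vertex 0.5 12.1 0.0
      vertex 0.5 5.9 6.0
      vertex 0.5 12.1 6.0
    endloop
  endfacet
  facet normal -0.7615 -0.6481 0.0000
    outer loop
      vertex 0.5 5.9 0.0
      vertex 4.5 1.2 0.0
      vertex 4.5 1.2 6.0
    endloop
  endfacet
  facet normal -0.7615 -0.6481 0.0000
    outer loop
      vertex 0.5 5.9 0.0
      vertex 4.5 1.2 6.0
      vertex 0.5 5.9 6.0
    endloop
  endfacet
  facet normal -0.1775 -0.9841 0.0000
    outer loop
      vertex 4.5 1.2 0.0
      vertex 10.6 0.1 0.0
      vertex 10.6 0.1 6.0
    endloop
  endfacet
  facet normal -0.1775 -0.9841 0.0000
    outer loop
      vertex 4.5 1.2 0.0
      vertex 10.6 0.1 6.0
      vertex 4.5 1.2 6.0
    endloop
  endfacet
  facet normal 0.5049 -0.8632 0.0000
    outer loop
      vertex 10.6 0.1 0.0
      vertex 15.9 3.2 0.0
      vertex 15.9 3.2 6.0
    endloop
  endfacet
  facet normal 0.5049 -0.8632 0.0000
    outer loop
      vertex 10.6 0.1 0.0
      vertex 15.9 3.2 6.0
      vertex 10.6 0.1 6.0
    endloop
  endfacet
  facet normal 0.9403 -0.3404 0.0000
    outer loop
      vertex 15.9 3.2 0.0
      vertex 18.0 9.0 0.0
      vertex 18.0 9.0 6.0
    endloop
  endfacet
  facet normal 0.9403 -0.3404 0.0000
    outer loop
      vertex 15.9 3.2 0.0
      vertex 18.0 9.0 6.0
      vertex 15.9 3.2 6.0
    endloop
  endfacet
endsolid part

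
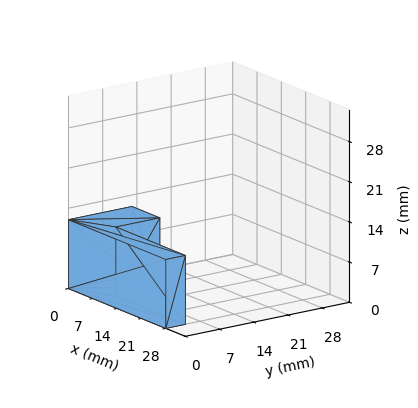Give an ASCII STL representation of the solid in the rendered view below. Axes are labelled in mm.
Reading the render: the shape is an L-shaped prism: outer 28 × 13 mm, arm thicknesses ≈ 4 mm (horizontal) and 8 mm (vertical), extruded 12 mm in z (dimensions read to the nearest mm from the axis ticks). For the STL, each face is triangulated and given an outward normal.

solid part
  facet normal 0.0000 0.0000 -1.0000
    outer loop
      vertex 28.0 4.0 0.0
      vertex 28.0 0.0 0.0
      vertex 0.0 0.0 0.0
    endloop
  endfacet
  facet normal 0.0000 0.0000 -1.0000
    outer loop
      vertex 8.0 4.0 0.0
      vertex 28.0 4.0 0.0
      vertex 0.0 0.0 0.0
    endloop
  endfacet
  facet normal 0.0000 0.0000 -1.0000
    outer loop
      vertex 8.0 13.0 0.0
      vertex 8.0 4.0 0.0
      vertex 0.0 0.0 0.0
    endloop
  endfacet
  facet normal 0.0000 0.0000 -1.0000
    outer loop
      vertex 0.0 13.0 0.0
      vertex 8.0 13.0 0.0
      vertex 0.0 0.0 0.0
    endloop
  endfacet
  facet normal 0.0000 0.0000 1.0000
    outer loop
      vertex 0.0 0.0 12.0
      vertex 28.0 0.0 12.0
      vertex 28.0 4.0 12.0
    endloop
  endfacet
  facet normal 0.0000 0.0000 1.0000
    outer loop
      vertex 0.0 0.0 12.0
      vertex 28.0 4.0 12.0
      vertex 8.0 4.0 12.0
    endloop
  endfacet
  facet normal 0.0000 0.0000 1.0000
    outer loop
      vertex 0.0 0.0 12.0
      vertex 8.0 4.0 12.0
      vertex 8.0 13.0 12.0
    endloop
  endfacet
  facet normal 0.0000 0.0000 1.0000
    outer loop
      vertex 0.0 0.0 12.0
      vertex 8.0 13.0 12.0
      vertex 0.0 13.0 12.0
    endloop
  endfacet
  facet normal 0.0000 -1.0000 0.0000
    outer loop
      vertex 0.0 0.0 0.0
      vertex 28.0 0.0 0.0
      vertex 28.0 0.0 12.0
    endloop
  endfacet
  facet normal 0.0000 -1.0000 0.0000
    outer loop
      vertex 0.0 0.0 0.0
      vertex 28.0 0.0 12.0
      vertex 0.0 0.0 12.0
    endloop
  endfacet
  facet normal 1.0000 0.0000 0.0000
    outer loop
      vertex 28.0 0.0 0.0
      vertex 28.0 4.0 0.0
      vertex 28.0 4.0 12.0
    endloop
  endfacet
  facet normal 1.0000 0.0000 0.0000
    outer loop
      vertex 28.0 0.0 0.0
      vertex 28.0 4.0 12.0
      vertex 28.0 0.0 12.0
    endloop
  endfacet
  facet normal 0.0000 1.0000 0.0000
    outer loop
      vertex 28.0 4.0 0.0
      vertex 8.0 4.0 0.0
      vertex 8.0 4.0 12.0
    endloop
  endfacet
  facet normal 0.0000 1.0000 0.0000
    outer loop
      vertex 28.0 4.0 0.0
      vertex 8.0 4.0 12.0
      vertex 28.0 4.0 12.0
    endloop
  endfacet
  facet normal 1.0000 0.0000 0.0000
    outer loop
      vertex 8.0 4.0 0.0
      vertex 8.0 13.0 0.0
      vertex 8.0 13.0 12.0
    endloop
  endfacet
  facet normal 1.0000 0.0000 0.0000
    outer loop
      vertex 8.0 4.0 0.0
      vertex 8.0 13.0 12.0
      vertex 8.0 4.0 12.0
    endloop
  endfacet
  facet normal 0.0000 1.0000 0.0000
    outer loop
      vertex 8.0 13.0 0.0
      vertex 0.0 13.0 0.0
      vertex 0.0 13.0 12.0
    endloop
  endfacet
  facet normal 0.0000 1.0000 0.0000
    outer loop
      vertex 8.0 13.0 0.0
      vertex 0.0 13.0 12.0
      vertex 8.0 13.0 12.0
    endloop
  endfacet
  facet normal -1.0000 0.0000 0.0000
    outer loop
      vertex 0.0 13.0 0.0
      vertex 0.0 0.0 0.0
      vertex 0.0 0.0 12.0
    endloop
  endfacet
  facet normal -1.0000 0.0000 0.0000
    outer loop
      vertex 0.0 13.0 0.0
      vertex 0.0 0.0 12.0
      vertex 0.0 13.0 12.0
    endloop
  endfacet
endsolid part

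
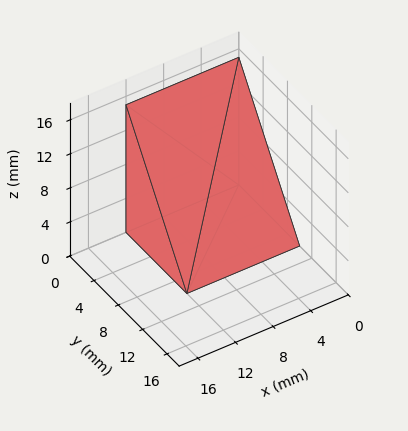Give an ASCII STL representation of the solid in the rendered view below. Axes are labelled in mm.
Reading the render: the shape is a wedge (ramp): 12 × 10 mm base, rising to 15 mm along the y=0 edge and sloping linearly to z=0 at y=10 (dimensions read to the nearest mm from the axis ticks). For the STL, each face is triangulated and given an outward normal.

solid part
  facet normal 0.0000 0.0000 -1.0000
    outer loop
      vertex 12.00 10.00 0.00
      vertex 12.00 0.00 0.00
      vertex 0.00 0.00 0.00
    endloop
  endfacet
  facet normal 0.0000 0.0000 -1.0000
    outer loop
      vertex 0.00 10.00 0.00
      vertex 12.00 10.00 0.00
      vertex 0.00 0.00 0.00
    endloop
  endfacet
  facet normal 0.0000 -1.0000 0.0000
    outer loop
      vertex 0.00 0.00 0.00
      vertex 12.00 0.00 0.00
      vertex 12.00 0.00 15.00
    endloop
  endfacet
  facet normal 0.0000 -1.0000 0.0000
    outer loop
      vertex 0.00 0.00 0.00
      vertex 12.00 0.00 15.00
      vertex 0.00 0.00 15.00
    endloop
  endfacet
  facet normal 0.0000 0.8321 0.5547
    outer loop
      vertex 0.00 0.00 15.00
      vertex 12.00 0.00 15.00
      vertex 12.00 10.00 0.00
    endloop
  endfacet
  facet normal 0.0000 0.8321 0.5547
    outer loop
      vertex 0.00 0.00 15.00
      vertex 12.00 10.00 0.00
      vertex 0.00 10.00 0.00
    endloop
  endfacet
  facet normal -1.0000 0.0000 0.0000
    outer loop
      vertex 0.00 0.00 15.00
      vertex 0.00 10.00 0.00
      vertex 0.00 0.00 0.00
    endloop
  endfacet
  facet normal 1.0000 0.0000 0.0000
    outer loop
      vertex 12.00 0.00 0.00
      vertex 12.00 10.00 0.00
      vertex 12.00 0.00 15.00
    endloop
  endfacet
endsolid part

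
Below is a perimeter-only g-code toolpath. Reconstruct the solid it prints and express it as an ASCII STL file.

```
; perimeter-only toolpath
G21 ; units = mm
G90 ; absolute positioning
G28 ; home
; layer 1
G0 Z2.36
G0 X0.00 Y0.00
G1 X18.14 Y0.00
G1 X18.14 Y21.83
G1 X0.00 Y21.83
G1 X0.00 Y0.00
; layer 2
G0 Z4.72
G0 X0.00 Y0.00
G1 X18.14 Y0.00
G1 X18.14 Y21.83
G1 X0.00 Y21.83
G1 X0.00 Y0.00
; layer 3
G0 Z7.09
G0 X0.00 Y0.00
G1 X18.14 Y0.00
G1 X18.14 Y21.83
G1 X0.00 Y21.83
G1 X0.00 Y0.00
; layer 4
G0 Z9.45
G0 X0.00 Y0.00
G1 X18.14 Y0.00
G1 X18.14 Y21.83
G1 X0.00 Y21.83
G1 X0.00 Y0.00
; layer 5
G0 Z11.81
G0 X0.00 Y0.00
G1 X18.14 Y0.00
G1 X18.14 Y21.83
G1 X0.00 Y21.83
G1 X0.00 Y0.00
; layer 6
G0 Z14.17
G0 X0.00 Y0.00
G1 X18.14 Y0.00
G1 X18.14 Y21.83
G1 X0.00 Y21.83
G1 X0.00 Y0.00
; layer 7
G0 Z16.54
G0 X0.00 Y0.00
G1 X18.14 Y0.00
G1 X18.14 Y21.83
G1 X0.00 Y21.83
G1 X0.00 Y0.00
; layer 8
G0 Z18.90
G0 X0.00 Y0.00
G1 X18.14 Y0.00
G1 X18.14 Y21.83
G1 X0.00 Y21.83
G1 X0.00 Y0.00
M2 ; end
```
solid part
  facet normal 0.0000 0.0000 -1.0000
    outer loop
      vertex 18.14 21.83 0.00
      vertex 18.14 0.00 0.00
      vertex 0.00 0.00 0.00
    endloop
  endfacet
  facet normal 0.0000 0.0000 -1.0000
    outer loop
      vertex 0.00 21.83 0.00
      vertex 18.14 21.83 0.00
      vertex 0.00 0.00 0.00
    endloop
  endfacet
  facet normal 0.0000 0.0000 1.0000
    outer loop
      vertex 0.00 0.00 18.90
      vertex 18.14 0.00 18.90
      vertex 18.14 21.83 18.90
    endloop
  endfacet
  facet normal 0.0000 0.0000 1.0000
    outer loop
      vertex 0.00 0.00 18.90
      vertex 18.14 21.83 18.90
      vertex 0.00 21.83 18.90
    endloop
  endfacet
  facet normal 0.0000 -1.0000 0.0000
    outer loop
      vertex 0.00 0.00 0.00
      vertex 18.14 0.00 0.00
      vertex 18.14 0.00 18.90
    endloop
  endfacet
  facet normal 0.0000 -1.0000 0.0000
    outer loop
      vertex 0.00 0.00 0.00
      vertex 18.14 0.00 18.90
      vertex 0.00 0.00 18.90
    endloop
  endfacet
  facet normal 0.0000 1.0000 0.0000
    outer loop
      vertex 18.14 21.83 18.90
      vertex 18.14 21.83 0.00
      vertex 0.00 21.83 0.00
    endloop
  endfacet
  facet normal 0.0000 1.0000 0.0000
    outer loop
      vertex 0.00 21.83 18.90
      vertex 18.14 21.83 18.90
      vertex 0.00 21.83 0.00
    endloop
  endfacet
  facet normal -1.0000 0.0000 0.0000
    outer loop
      vertex 0.00 21.83 18.90
      vertex 0.00 21.83 0.00
      vertex 0.00 0.00 0.00
    endloop
  endfacet
  facet normal -1.0000 0.0000 0.0000
    outer loop
      vertex 0.00 0.00 18.90
      vertex 0.00 21.83 18.90
      vertex 0.00 0.00 0.00
    endloop
  endfacet
  facet normal 1.0000 0.0000 0.0000
    outer loop
      vertex 18.14 0.00 0.00
      vertex 18.14 21.83 0.00
      vertex 18.14 21.83 18.90
    endloop
  endfacet
  facet normal 1.0000 0.0000 0.0000
    outer loop
      vertex 18.14 0.00 0.00
      vertex 18.14 21.83 18.90
      vertex 18.14 0.00 18.90
    endloop
  endfacet
endsolid part

The G0 Z moves step by Δz≈2.36 mm. Every layer's G1 loop is the same polygon, so the solid is a straight extrusion of it from z=0 to z≈18.9. Closing with flat bottom and top caps and triangulating gives 12 facets — a rectangular box, roughly 18.1 × 21.8 mm footprint and 18.9 mm tall.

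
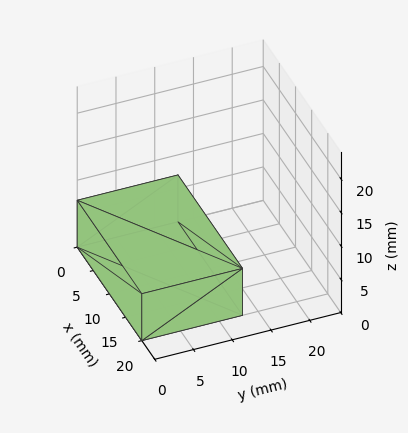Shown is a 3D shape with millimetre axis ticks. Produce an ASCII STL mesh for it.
Reading the render: the shape is a rectangular box, roughly 20 × 13 mm footprint and 7 mm tall (dimensions read to the nearest mm from the axis ticks). For the STL, each face is triangulated and given an outward normal.

solid part
  facet normal 0.0000 0.0000 -1.0000
    outer loop
      vertex 20.0 13.0 0.0
      vertex 20.0 0.0 0.0
      vertex 0.0 0.0 0.0
    endloop
  endfacet
  facet normal 0.0000 0.0000 -1.0000
    outer loop
      vertex 0.0 13.0 0.0
      vertex 20.0 13.0 0.0
      vertex 0.0 0.0 0.0
    endloop
  endfacet
  facet normal 0.0000 0.0000 1.0000
    outer loop
      vertex 0.0 0.0 7.0
      vertex 20.0 0.0 7.0
      vertex 20.0 13.0 7.0
    endloop
  endfacet
  facet normal 0.0000 0.0000 1.0000
    outer loop
      vertex 0.0 0.0 7.0
      vertex 20.0 13.0 7.0
      vertex 0.0 13.0 7.0
    endloop
  endfacet
  facet normal 0.0000 -1.0000 0.0000
    outer loop
      vertex 0.0 0.0 0.0
      vertex 20.0 0.0 0.0
      vertex 20.0 0.0 7.0
    endloop
  endfacet
  facet normal 0.0000 -1.0000 0.0000
    outer loop
      vertex 0.0 0.0 0.0
      vertex 20.0 0.0 7.0
      vertex 0.0 0.0 7.0
    endloop
  endfacet
  facet normal 0.0000 1.0000 0.0000
    outer loop
      vertex 20.0 13.0 7.0
      vertex 20.0 13.0 0.0
      vertex 0.0 13.0 0.0
    endloop
  endfacet
  facet normal 0.0000 1.0000 0.0000
    outer loop
      vertex 0.0 13.0 7.0
      vertex 20.0 13.0 7.0
      vertex 0.0 13.0 0.0
    endloop
  endfacet
  facet normal -1.0000 0.0000 0.0000
    outer loop
      vertex 0.0 13.0 7.0
      vertex 0.0 13.0 0.0
      vertex 0.0 0.0 0.0
    endloop
  endfacet
  facet normal -1.0000 0.0000 0.0000
    outer loop
      vertex 0.0 0.0 7.0
      vertex 0.0 13.0 7.0
      vertex 0.0 0.0 0.0
    endloop
  endfacet
  facet normal 1.0000 0.0000 0.0000
    outer loop
      vertex 20.0 0.0 0.0
      vertex 20.0 13.0 0.0
      vertex 20.0 13.0 7.0
    endloop
  endfacet
  facet normal 1.0000 0.0000 0.0000
    outer loop
      vertex 20.0 0.0 0.0
      vertex 20.0 13.0 7.0
      vertex 20.0 0.0 7.0
    endloop
  endfacet
endsolid part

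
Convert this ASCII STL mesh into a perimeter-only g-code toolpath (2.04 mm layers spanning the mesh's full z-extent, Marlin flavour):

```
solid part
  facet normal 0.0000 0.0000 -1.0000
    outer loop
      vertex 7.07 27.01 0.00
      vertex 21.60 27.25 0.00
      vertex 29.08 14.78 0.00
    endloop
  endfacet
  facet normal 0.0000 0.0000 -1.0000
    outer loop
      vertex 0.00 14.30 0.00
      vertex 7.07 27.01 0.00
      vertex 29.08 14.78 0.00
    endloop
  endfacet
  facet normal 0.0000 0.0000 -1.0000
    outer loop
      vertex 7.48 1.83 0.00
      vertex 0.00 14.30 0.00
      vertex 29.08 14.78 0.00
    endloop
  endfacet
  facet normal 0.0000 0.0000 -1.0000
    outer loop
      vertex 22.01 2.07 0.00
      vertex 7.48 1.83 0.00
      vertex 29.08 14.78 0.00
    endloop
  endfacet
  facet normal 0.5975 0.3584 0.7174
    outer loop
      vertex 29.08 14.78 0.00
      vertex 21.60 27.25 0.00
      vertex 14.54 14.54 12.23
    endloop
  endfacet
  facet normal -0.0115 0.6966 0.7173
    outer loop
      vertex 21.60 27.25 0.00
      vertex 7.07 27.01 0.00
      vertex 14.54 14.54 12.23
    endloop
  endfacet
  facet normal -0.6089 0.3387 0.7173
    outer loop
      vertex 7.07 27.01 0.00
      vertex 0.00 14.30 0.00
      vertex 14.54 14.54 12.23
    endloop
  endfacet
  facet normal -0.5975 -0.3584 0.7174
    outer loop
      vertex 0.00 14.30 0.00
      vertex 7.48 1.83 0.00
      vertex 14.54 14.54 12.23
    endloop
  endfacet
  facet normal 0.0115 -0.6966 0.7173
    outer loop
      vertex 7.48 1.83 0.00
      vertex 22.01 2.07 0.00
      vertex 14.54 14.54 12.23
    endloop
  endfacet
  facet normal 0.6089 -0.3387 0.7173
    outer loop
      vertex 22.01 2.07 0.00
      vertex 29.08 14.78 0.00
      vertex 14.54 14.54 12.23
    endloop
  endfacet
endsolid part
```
; perimeter-only toolpath
G21 ; units = mm
G90 ; absolute positioning
G28 ; home
; layer 1
G0 Z2.04
G0 X26.66 Y14.74
G1 X20.42 Y25.13
G1 X8.32 Y24.93
G1 X2.42 Y14.34
G1 X8.66 Y3.95
G1 X20.77 Y4.15
G1 X26.66 Y14.74
; layer 2
G0 Z4.08
G0 X24.23 Y14.70
G1 X19.25 Y23.01
G1 X9.56 Y22.85
G1 X4.85 Y14.38
G1 X9.83 Y6.07
G1 X19.52 Y6.23
G1 X24.23 Y14.70
; layer 3
G0 Z6.12
G0 X21.81 Y14.66
G1 X18.07 Y20.89
G1 X10.80 Y20.77
G1 X7.27 Y14.42
G1 X11.01 Y8.18
G1 X18.27 Y8.30
G1 X21.81 Y14.66
; layer 4
G0 Z8.15
G0 X19.39 Y14.62
G1 X16.89 Y18.78
G1 X12.05 Y18.70
G1 X9.69 Y14.46
G1 X12.19 Y10.30
G1 X17.03 Y10.38
G1 X19.39 Y14.62
; layer 5
G0 Z10.19
G0 X16.96 Y14.58
G1 X15.72 Y16.66
G1 X13.30 Y16.62
G1 X12.12 Y14.50
G1 X13.36 Y12.42
G1 X15.79 Y12.46
G1 X16.96 Y14.58
M2 ; end

The solid is a regular 6-sided pyramid, base circumscribed radius ≈ 14.5 mm, apex at z ≈ 12.2 mm. Slicing at Δz = 2.04 mm — 6 equal slices spanning the solid's height, so layer i sits at z = i·h/6 — gives 5 non-empty perimeters. Each is a 6-segment closed polygon; G0 lifts to the layer z and rapids to the start vertex, then G1 traces the edges. The cross-section shrinks linearly with z (the slice at the apex is degenerate and omitted).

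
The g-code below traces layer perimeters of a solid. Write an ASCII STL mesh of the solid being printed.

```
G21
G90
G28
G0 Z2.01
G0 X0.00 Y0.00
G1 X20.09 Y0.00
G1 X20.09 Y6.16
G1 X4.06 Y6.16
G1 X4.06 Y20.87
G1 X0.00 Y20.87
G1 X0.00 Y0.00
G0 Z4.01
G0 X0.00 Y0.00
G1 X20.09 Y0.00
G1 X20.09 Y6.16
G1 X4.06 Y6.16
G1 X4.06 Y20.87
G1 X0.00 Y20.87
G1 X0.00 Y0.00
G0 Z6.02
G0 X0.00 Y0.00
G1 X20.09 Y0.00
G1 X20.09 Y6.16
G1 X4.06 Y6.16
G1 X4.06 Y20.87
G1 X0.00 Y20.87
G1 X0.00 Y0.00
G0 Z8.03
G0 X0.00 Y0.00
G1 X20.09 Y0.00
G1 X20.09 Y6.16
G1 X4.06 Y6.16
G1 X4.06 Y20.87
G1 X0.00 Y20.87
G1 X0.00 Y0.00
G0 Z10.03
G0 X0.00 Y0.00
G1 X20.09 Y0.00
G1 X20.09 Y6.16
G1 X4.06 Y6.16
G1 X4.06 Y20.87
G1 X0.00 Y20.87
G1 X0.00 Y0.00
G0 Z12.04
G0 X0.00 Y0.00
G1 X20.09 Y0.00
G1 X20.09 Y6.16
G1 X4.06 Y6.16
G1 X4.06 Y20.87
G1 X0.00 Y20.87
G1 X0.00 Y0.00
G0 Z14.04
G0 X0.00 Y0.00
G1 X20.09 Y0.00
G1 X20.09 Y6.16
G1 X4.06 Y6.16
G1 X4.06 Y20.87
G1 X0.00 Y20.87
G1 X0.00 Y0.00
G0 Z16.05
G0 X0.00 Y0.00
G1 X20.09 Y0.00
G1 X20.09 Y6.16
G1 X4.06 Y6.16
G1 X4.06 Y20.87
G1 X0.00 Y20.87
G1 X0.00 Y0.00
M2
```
solid part
  facet normal 0.0000 0.0000 -1.0000
    outer loop
      vertex 20.09 6.16 0.00
      vertex 20.09 0.00 0.00
      vertex 0.00 0.00 0.00
    endloop
  endfacet
  facet normal 0.0000 0.0000 -1.0000
    outer loop
      vertex 4.06 6.16 0.00
      vertex 20.09 6.16 0.00
      vertex 0.00 0.00 0.00
    endloop
  endfacet
  facet normal 0.0000 0.0000 -1.0000
    outer loop
      vertex 4.06 20.87 0.00
      vertex 4.06 6.16 0.00
      vertex 0.00 0.00 0.00
    endloop
  endfacet
  facet normal 0.0000 0.0000 -1.0000
    outer loop
      vertex 0.00 20.87 0.00
      vertex 4.06 20.87 0.00
      vertex 0.00 0.00 0.00
    endloop
  endfacet
  facet normal 0.0000 0.0000 1.0000
    outer loop
      vertex 0.00 0.00 16.05
      vertex 20.09 0.00 16.05
      vertex 20.09 6.16 16.05
    endloop
  endfacet
  facet normal 0.0000 0.0000 1.0000
    outer loop
      vertex 0.00 0.00 16.05
      vertex 20.09 6.16 16.05
      vertex 4.06 6.16 16.05
    endloop
  endfacet
  facet normal 0.0000 0.0000 1.0000
    outer loop
      vertex 0.00 0.00 16.05
      vertex 4.06 6.16 16.05
      vertex 4.06 20.87 16.05
    endloop
  endfacet
  facet normal 0.0000 0.0000 1.0000
    outer loop
      vertex 0.00 0.00 16.05
      vertex 4.06 20.87 16.05
      vertex 0.00 20.87 16.05
    endloop
  endfacet
  facet normal 0.0000 -1.0000 0.0000
    outer loop
      vertex 0.00 0.00 0.00
      vertex 20.09 0.00 0.00
      vertex 20.09 0.00 16.05
    endloop
  endfacet
  facet normal 0.0000 -1.0000 0.0000
    outer loop
      vertex 0.00 0.00 0.00
      vertex 20.09 0.00 16.05
      vertex 0.00 0.00 16.05
    endloop
  endfacet
  facet normal 1.0000 0.0000 0.0000
    outer loop
      vertex 20.09 0.00 0.00
      vertex 20.09 6.16 0.00
      vertex 20.09 6.16 16.05
    endloop
  endfacet
  facet normal 1.0000 0.0000 0.0000
    outer loop
      vertex 20.09 0.00 0.00
      vertex 20.09 6.16 16.05
      vertex 20.09 0.00 16.05
    endloop
  endfacet
  facet normal 0.0000 1.0000 0.0000
    outer loop
      vertex 20.09 6.16 0.00
      vertex 4.06 6.16 0.00
      vertex 4.06 6.16 16.05
    endloop
  endfacet
  facet normal 0.0000 1.0000 0.0000
    outer loop
      vertex 20.09 6.16 0.00
      vertex 4.06 6.16 16.05
      vertex 20.09 6.16 16.05
    endloop
  endfacet
  facet normal 1.0000 0.0000 0.0000
    outer loop
      vertex 4.06 6.16 0.00
      vertex 4.06 20.87 0.00
      vertex 4.06 20.87 16.05
    endloop
  endfacet
  facet normal 1.0000 0.0000 0.0000
    outer loop
      vertex 4.06 6.16 0.00
      vertex 4.06 20.87 16.05
      vertex 4.06 6.16 16.05
    endloop
  endfacet
  facet normal 0.0000 1.0000 0.0000
    outer loop
      vertex 4.06 20.87 0.00
      vertex 0.00 20.87 0.00
      vertex 0.00 20.87 16.05
    endloop
  endfacet
  facet normal 0.0000 1.0000 0.0000
    outer loop
      vertex 4.06 20.87 0.00
      vertex 0.00 20.87 16.05
      vertex 4.06 20.87 16.05
    endloop
  endfacet
  facet normal -1.0000 0.0000 0.0000
    outer loop
      vertex 0.00 20.87 0.00
      vertex 0.00 0.00 0.00
      vertex 0.00 0.00 16.05
    endloop
  endfacet
  facet normal -1.0000 0.0000 0.0000
    outer loop
      vertex 0.00 20.87 0.00
      vertex 0.00 0.00 16.05
      vertex 0.00 20.87 16.05
    endloop
  endfacet
endsolid part

The G0 Z moves step by Δz≈2.01 mm. Every layer's G1 loop is the same polygon, so the solid is a straight extrusion of it from z=0 to z≈16.1. Closing with flat bottom and top caps and triangulating gives 20 facets — an L-shaped prism: outer 20.1 × 20.9 mm, arm thicknesses ≈ 6.16 mm (horizontal) and 4.06 mm (vertical), extruded 16.1 mm in z.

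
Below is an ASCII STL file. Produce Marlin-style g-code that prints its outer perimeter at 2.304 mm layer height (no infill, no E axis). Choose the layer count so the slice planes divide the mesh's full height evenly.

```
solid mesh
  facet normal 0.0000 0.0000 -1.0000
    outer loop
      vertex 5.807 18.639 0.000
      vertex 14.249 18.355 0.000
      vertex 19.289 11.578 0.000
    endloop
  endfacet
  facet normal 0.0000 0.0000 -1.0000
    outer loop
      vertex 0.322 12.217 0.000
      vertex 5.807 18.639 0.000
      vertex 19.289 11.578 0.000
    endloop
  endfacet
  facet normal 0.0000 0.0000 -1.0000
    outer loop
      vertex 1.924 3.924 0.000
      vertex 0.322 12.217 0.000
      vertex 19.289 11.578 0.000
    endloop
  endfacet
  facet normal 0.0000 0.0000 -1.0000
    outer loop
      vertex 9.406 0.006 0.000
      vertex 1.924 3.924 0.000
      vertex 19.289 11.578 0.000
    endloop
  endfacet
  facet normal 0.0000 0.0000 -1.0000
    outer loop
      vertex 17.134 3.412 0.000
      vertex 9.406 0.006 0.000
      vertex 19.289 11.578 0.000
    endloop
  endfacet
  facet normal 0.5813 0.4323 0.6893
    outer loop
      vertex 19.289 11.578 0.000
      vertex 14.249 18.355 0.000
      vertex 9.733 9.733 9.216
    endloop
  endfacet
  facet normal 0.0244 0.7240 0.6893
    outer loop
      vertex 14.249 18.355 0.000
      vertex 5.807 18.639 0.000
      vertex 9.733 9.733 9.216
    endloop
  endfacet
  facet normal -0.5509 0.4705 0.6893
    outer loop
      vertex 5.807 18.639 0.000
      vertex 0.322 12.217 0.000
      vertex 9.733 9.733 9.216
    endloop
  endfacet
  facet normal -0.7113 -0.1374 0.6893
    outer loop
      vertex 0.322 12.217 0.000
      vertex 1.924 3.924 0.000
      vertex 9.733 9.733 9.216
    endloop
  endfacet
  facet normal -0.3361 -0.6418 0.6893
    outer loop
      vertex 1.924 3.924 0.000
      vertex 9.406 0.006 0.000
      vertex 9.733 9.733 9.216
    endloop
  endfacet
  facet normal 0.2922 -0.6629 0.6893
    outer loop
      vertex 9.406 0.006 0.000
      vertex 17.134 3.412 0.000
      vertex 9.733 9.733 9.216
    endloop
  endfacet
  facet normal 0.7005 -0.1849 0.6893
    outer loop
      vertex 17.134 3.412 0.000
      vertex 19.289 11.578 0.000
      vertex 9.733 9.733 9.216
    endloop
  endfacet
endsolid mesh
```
; perimeter-only toolpath
G21 ; units = mm
G90 ; absolute positioning
G28 ; home
; layer 1
G0 Z2.304
G0 X16.900 Y11.117
G1 X13.120 Y16.200
G1 X6.788 Y16.413
G1 X2.675 Y11.596
G1 X3.876 Y5.376
G1 X9.488 Y2.438
G1 X15.284 Y4.992
G1 X16.900 Y11.117
; layer 2
G0 Z4.608
G0 X14.511 Y10.655
G1 X11.991 Y14.044
G1 X7.770 Y14.186
G1 X5.027 Y10.975
G1 X5.829 Y6.829
G1 X9.570 Y4.870
G1 X13.434 Y6.572
G1 X14.511 Y10.655
; layer 3
G0 Z6.912
G0 X12.122 Y10.194
G1 X10.862 Y11.889
G1 X8.752 Y11.960
G1 X7.380 Y10.354
G1 X7.781 Y8.281
G1 X9.651 Y7.301
G1 X11.583 Y8.153
G1 X12.122 Y10.194
M2 ; end

The solid is a regular 7-sided pyramid, base circumscribed radius ≈ 9.73 mm, apex at z ≈ 9.22 mm. Slicing at Δz = 2.304 mm — 4 equal slices spanning the solid's height, so layer i sits at z = i·h/4 — gives 3 non-empty perimeters. Each is a 7-segment closed polygon; G0 lifts to the layer z and rapids to the start vertex, then G1 traces the edges. The cross-section shrinks linearly with z (the slice at the apex is degenerate and omitted).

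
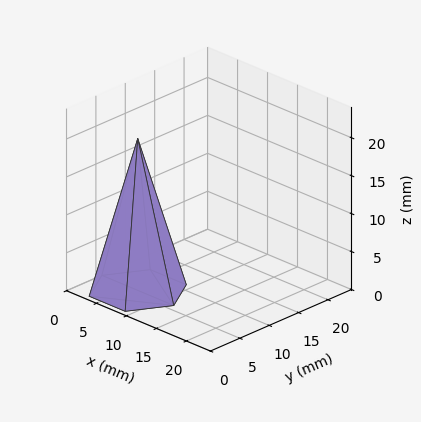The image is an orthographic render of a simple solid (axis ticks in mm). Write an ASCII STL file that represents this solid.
Reading the render: the shape is a regular 6-sided pyramid, base circumscribed radius ≈ 6 mm, apex at z ≈ 20 mm (dimensions read to the nearest mm from the axis ticks). For the STL, each face is triangulated and given an outward normal.

solid part
  facet normal 0.0000 0.0000 -1.0000
    outer loop
      vertex 3.000 11.196 0.000
      vertex 9.000 11.196 0.000
      vertex 12.000 6.000 0.000
    endloop
  endfacet
  facet normal 0.0000 0.0000 -1.0000
    outer loop
      vertex 0.000 6.000 0.000
      vertex 3.000 11.196 0.000
      vertex 12.000 6.000 0.000
    endloop
  endfacet
  facet normal 0.0000 0.0000 -1.0000
    outer loop
      vertex 3.000 0.804 0.000
      vertex 0.000 6.000 0.000
      vertex 12.000 6.000 0.000
    endloop
  endfacet
  facet normal 0.0000 0.0000 -1.0000
    outer loop
      vertex 9.000 0.804 0.000
      vertex 3.000 0.804 0.000
      vertex 12.000 6.000 0.000
    endloop
  endfacet
  facet normal 0.8382 0.4839 0.2515
    outer loop
      vertex 12.000 6.000 0.000
      vertex 9.000 11.196 0.000
      vertex 6.000 6.000 20.000
    endloop
  endfacet
  facet normal 0.0000 0.9679 0.2515
    outer loop
      vertex 9.000 11.196 0.000
      vertex 3.000 11.196 0.000
      vertex 6.000 6.000 20.000
    endloop
  endfacet
  facet normal -0.8382 0.4839 0.2515
    outer loop
      vertex 3.000 11.196 0.000
      vertex 0.000 6.000 0.000
      vertex 6.000 6.000 20.000
    endloop
  endfacet
  facet normal -0.8382 -0.4839 0.2515
    outer loop
      vertex 0.000 6.000 0.000
      vertex 3.000 0.804 0.000
      vertex 6.000 6.000 20.000
    endloop
  endfacet
  facet normal 0.0000 -0.9679 0.2515
    outer loop
      vertex 3.000 0.804 0.000
      vertex 9.000 0.804 0.000
      vertex 6.000 6.000 20.000
    endloop
  endfacet
  facet normal 0.8382 -0.4839 0.2515
    outer loop
      vertex 9.000 0.804 0.000
      vertex 12.000 6.000 0.000
      vertex 6.000 6.000 20.000
    endloop
  endfacet
endsolid part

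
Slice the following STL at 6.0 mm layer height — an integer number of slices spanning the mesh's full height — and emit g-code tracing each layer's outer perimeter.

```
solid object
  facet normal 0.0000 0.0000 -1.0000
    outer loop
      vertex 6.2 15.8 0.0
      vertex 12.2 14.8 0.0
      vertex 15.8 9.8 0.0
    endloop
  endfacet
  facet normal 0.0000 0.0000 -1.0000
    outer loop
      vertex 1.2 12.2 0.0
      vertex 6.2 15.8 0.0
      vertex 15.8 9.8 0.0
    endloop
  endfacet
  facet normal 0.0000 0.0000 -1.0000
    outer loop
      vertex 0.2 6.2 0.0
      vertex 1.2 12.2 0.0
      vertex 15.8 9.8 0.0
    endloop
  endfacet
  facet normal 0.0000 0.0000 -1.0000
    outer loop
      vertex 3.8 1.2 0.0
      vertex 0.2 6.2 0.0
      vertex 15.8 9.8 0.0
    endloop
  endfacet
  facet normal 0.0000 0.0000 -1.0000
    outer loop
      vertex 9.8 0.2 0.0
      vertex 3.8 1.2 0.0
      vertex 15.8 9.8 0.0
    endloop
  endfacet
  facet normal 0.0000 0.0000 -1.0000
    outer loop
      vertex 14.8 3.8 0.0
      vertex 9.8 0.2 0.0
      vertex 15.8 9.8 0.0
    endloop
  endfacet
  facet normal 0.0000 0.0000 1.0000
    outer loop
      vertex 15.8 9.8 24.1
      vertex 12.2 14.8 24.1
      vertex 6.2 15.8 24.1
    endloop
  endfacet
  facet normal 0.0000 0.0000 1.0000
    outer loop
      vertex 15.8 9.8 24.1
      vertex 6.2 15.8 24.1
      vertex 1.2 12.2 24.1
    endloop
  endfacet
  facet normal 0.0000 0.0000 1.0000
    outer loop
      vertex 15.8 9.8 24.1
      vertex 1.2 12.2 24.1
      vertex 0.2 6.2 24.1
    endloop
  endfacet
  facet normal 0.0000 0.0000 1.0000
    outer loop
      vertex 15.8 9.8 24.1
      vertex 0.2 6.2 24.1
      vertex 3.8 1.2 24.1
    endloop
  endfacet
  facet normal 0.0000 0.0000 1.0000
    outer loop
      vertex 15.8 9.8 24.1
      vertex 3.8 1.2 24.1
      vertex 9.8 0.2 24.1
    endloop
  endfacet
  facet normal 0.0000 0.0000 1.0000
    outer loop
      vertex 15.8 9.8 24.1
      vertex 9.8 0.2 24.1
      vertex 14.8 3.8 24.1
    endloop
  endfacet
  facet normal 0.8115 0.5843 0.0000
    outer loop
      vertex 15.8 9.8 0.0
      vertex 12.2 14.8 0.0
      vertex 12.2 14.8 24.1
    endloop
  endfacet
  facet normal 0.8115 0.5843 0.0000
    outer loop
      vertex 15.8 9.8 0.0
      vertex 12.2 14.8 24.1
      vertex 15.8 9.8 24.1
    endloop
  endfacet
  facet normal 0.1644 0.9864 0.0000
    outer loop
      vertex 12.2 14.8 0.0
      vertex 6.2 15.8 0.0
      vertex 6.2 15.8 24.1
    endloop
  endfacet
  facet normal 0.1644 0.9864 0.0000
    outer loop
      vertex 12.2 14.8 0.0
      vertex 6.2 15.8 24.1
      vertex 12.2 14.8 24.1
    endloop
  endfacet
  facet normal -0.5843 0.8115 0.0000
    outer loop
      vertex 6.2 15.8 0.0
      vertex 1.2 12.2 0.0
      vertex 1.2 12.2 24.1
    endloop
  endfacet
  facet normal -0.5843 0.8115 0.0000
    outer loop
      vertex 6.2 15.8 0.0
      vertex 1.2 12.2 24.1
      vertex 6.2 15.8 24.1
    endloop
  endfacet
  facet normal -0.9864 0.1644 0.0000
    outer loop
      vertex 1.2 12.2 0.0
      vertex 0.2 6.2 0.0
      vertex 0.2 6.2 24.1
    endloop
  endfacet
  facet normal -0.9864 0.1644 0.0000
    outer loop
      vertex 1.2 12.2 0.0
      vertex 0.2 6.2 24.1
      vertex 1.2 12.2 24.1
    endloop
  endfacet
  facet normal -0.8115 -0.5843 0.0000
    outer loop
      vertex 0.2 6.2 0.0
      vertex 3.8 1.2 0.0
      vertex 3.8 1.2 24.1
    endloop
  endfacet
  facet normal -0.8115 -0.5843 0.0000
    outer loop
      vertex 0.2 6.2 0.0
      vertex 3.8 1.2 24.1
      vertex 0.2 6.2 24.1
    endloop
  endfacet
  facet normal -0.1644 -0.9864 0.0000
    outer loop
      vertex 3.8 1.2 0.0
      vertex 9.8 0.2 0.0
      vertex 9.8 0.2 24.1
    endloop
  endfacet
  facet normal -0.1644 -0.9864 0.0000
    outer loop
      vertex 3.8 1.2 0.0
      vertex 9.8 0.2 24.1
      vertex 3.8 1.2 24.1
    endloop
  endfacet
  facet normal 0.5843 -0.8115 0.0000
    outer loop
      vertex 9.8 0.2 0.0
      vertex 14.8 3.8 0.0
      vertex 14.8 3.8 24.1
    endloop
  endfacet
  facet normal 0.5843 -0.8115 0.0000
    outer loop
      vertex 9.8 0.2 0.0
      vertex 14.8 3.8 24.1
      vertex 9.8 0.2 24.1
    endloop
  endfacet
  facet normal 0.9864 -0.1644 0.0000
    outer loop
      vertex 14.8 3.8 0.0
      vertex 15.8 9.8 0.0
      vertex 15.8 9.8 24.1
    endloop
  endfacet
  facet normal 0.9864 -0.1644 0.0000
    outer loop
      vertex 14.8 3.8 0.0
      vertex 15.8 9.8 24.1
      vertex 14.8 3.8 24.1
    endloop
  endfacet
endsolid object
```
; perimeter-only toolpath
G21 ; units = mm
G90 ; absolute positioning
G28 ; home
; layer 1
G0 Z6.0
G0 X15.8 Y9.8
G1 X12.2 Y14.8
G1 X6.2 Y15.8
G1 X1.2 Y12.2
G1 X0.2 Y6.2
G1 X3.8 Y1.2
G1 X9.8 Y0.2
G1 X14.8 Y3.8
G1 X15.8 Y9.8
; layer 2
G0 Z12.1
G0 X15.8 Y9.8
G1 X12.2 Y14.8
G1 X6.2 Y15.8
G1 X1.2 Y12.2
G1 X0.2 Y6.2
G1 X3.8 Y1.2
G1 X9.8 Y0.2
G1 X14.8 Y3.8
G1 X15.8 Y9.8
; layer 3
G0 Z18.1
G0 X15.8 Y9.8
G1 X12.2 Y14.8
G1 X6.2 Y15.8
G1 X1.2 Y12.2
G1 X0.2 Y6.2
G1 X3.8 Y1.2
G1 X9.8 Y0.2
G1 X14.8 Y3.8
G1 X15.8 Y9.8
; layer 4
G0 Z24.1
G0 X15.8 Y9.8
G1 X12.2 Y14.8
G1 X6.2 Y15.8
G1 X1.2 Y12.2
G1 X0.2 Y6.2
G1 X3.8 Y1.2
G1 X9.8 Y0.2
G1 X14.8 Y3.8
G1 X15.8 Y9.8
M2 ; end

The solid is a regular 8-sided prism (a cylinder approximated with 8 flat sides), circumscribed radius ≈ 8 mm, height ≈ 24.1 mm. Slicing at Δz = 6.0 mm — 4 equal slices spanning the solid's height, so layer i sits at z = i·h/4 — gives 4 non-empty perimeters. Each is a 8-segment closed polygon; G0 lifts to the layer z and rapids to the start vertex, then G1 traces the edges.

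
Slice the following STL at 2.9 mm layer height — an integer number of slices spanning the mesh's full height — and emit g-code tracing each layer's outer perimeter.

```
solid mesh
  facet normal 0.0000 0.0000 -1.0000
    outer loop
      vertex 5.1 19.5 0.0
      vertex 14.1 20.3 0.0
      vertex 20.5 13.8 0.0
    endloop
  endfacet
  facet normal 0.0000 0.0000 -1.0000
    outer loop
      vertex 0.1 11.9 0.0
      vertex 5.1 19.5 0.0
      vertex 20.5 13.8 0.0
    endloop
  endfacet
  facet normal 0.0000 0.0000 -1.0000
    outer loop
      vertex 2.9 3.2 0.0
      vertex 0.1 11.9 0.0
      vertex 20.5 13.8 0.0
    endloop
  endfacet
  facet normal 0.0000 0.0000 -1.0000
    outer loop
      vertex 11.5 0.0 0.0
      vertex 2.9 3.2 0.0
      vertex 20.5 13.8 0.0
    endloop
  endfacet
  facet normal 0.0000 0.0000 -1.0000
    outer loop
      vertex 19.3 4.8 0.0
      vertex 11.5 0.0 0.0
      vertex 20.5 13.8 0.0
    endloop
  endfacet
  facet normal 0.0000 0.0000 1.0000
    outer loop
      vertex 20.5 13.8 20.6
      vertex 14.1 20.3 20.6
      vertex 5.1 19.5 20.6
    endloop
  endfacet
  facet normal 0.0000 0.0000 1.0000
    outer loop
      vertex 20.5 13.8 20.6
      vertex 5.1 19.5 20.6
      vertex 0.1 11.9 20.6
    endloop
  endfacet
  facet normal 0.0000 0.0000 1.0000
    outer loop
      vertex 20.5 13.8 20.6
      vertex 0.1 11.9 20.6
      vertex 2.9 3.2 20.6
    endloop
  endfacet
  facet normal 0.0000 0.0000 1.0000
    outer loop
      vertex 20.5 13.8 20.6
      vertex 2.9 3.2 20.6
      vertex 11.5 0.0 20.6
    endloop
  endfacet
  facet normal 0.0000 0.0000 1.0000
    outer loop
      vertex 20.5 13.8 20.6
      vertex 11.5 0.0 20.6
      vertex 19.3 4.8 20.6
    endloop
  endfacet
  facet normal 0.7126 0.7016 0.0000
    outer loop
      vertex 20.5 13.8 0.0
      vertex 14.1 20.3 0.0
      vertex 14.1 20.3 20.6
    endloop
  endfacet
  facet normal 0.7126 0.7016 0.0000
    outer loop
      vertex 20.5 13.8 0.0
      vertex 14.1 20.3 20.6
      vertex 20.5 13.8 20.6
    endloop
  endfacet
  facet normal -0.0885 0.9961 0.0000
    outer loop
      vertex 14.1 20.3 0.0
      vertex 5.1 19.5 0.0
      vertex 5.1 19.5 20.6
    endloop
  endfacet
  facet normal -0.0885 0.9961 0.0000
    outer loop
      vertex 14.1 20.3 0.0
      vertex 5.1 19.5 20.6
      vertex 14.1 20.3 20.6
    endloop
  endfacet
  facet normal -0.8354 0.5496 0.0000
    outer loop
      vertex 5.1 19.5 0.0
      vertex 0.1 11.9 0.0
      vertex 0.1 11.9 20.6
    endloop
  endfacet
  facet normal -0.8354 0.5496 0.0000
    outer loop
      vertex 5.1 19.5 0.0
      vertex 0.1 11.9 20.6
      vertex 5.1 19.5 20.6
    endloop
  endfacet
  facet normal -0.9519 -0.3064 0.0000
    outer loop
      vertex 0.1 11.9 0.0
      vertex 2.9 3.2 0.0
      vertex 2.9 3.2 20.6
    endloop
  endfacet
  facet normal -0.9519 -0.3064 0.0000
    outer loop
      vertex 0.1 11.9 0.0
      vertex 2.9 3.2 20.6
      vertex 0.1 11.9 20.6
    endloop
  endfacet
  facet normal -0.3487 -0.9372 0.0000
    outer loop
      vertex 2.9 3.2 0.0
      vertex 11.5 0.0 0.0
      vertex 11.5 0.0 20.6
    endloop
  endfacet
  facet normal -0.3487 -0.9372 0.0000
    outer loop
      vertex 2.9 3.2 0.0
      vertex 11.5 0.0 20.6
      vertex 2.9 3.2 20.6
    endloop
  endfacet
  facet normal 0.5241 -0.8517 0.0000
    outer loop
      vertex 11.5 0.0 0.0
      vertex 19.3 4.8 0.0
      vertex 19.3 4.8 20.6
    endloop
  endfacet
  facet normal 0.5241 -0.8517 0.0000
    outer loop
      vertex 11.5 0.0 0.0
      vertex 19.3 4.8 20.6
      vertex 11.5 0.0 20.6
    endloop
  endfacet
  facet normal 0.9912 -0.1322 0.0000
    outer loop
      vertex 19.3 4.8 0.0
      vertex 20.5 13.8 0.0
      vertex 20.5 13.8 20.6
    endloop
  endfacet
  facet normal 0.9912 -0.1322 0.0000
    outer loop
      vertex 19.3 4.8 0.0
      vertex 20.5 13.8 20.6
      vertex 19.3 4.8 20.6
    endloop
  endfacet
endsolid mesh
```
; perimeter-only toolpath
G21 ; units = mm
G90 ; absolute positioning
G28 ; home
; layer 1
G0 Z2.9
G0 X20.5 Y13.8
G1 X14.1 Y20.3
G1 X5.1 Y19.5
G1 X0.1 Y11.9
G1 X2.9 Y3.2
G1 X11.5 Y0.0
G1 X19.3 Y4.8
G1 X20.5 Y13.8
; layer 2
G0 Z5.9
G0 X20.5 Y13.8
G1 X14.1 Y20.3
G1 X5.1 Y19.5
G1 X0.1 Y11.9
G1 X2.9 Y3.2
G1 X11.5 Y0.0
G1 X19.3 Y4.8
G1 X20.5 Y13.8
; layer 3
G0 Z8.8
G0 X20.5 Y13.8
G1 X14.1 Y20.3
G1 X5.1 Y19.5
G1 X0.1 Y11.9
G1 X2.9 Y3.2
G1 X11.5 Y0.0
G1 X19.3 Y4.8
G1 X20.5 Y13.8
; layer 4
G0 Z11.8
G0 X20.5 Y13.8
G1 X14.1 Y20.3
G1 X5.1 Y19.5
G1 X0.1 Y11.9
G1 X2.9 Y3.2
G1 X11.5 Y0.0
G1 X19.3 Y4.8
G1 X20.5 Y13.8
; layer 5
G0 Z14.7
G0 X20.5 Y13.8
G1 X14.1 Y20.3
G1 X5.1 Y19.5
G1 X0.1 Y11.9
G1 X2.9 Y3.2
G1 X11.5 Y0.0
G1 X19.3 Y4.8
G1 X20.5 Y13.8
; layer 6
G0 Z17.7
G0 X20.5 Y13.8
G1 X14.1 Y20.3
G1 X5.1 Y19.5
G1 X0.1 Y11.9
G1 X2.9 Y3.2
G1 X11.5 Y0.0
G1 X19.3 Y4.8
G1 X20.5 Y13.8
; layer 7
G0 Z20.6
G0 X20.5 Y13.8
G1 X14.1 Y20.3
G1 X5.1 Y19.5
G1 X0.1 Y11.9
G1 X2.9 Y3.2
G1 X11.5 Y0.0
G1 X19.3 Y4.8
G1 X20.5 Y13.8
M2 ; end

The solid is a regular 7-sided prism (a cylinder approximated with 7 flat sides), circumscribed radius ≈ 10.5 mm, height ≈ 20.6 mm. Slicing at Δz = 2.9 mm — 7 equal slices spanning the solid's height, so layer i sits at z = i·h/7 — gives 7 non-empty perimeters. Each is a 7-segment closed polygon; G0 lifts to the layer z and rapids to the start vertex, then G1 traces the edges.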